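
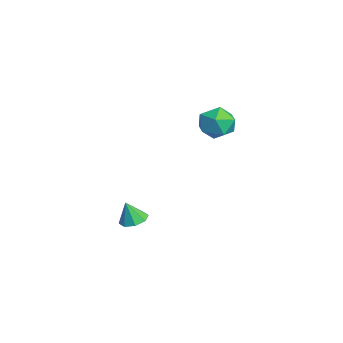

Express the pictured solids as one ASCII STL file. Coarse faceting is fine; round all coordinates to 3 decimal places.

solid 
facet normal 0.025 0.308 -0.951
outer loop
vertex -1.405 -3.565 -4.153
vertex -2.214 -3.513 -4.157
vertex -1.608 -3.006 -3.977
endloop
endfacet
facet normal 0.813 0.115 0.571
outer loop
vertex -1.405 -3.565 -4.153
vertex -1.608 -3.006 -3.977
vertex -2.246 -3.927 -2.883
endloop
endfacet
facet normal 0.024 0.309 -0.951
outer loop
vertex -1.608 -3.006 -3.977
vertex -2.214 -3.513 -4.157
vertex -2.166 -2.744 -3.906
endloop
endfacet
facet normal 0.370 0.593 0.715
outer loop
vertex -1.608 -3.006 -3.977
vertex -2.166 -2.744 -3.906
vertex -2.246 -3.927 -2.883
endloop
endfacet
facet normal 0.024 0.309 -0.951
outer loop
vertex -2.166 -2.744 -3.906
vertex -2.214 -3.513 -4.157
vertex -2.751 -2.933 -3.982
endloop
endfacet
facet normal -0.298 0.636 0.712
outer loop
vertex -2.166 -2.744 -3.906
vertex -2.751 -2.933 -3.982
vertex -2.246 -3.927 -2.883
endloop
endfacet
facet normal 0.025 0.310 -0.951
outer loop
vertex -2.751 -2.933 -3.982
vertex -2.214 -3.513 -4.157
vertex -3.022 -3.461 -4.161
endloop
endfacet
facet normal -0.797 0.218 0.563
outer loop
vertex -2.751 -2.933 -3.982
vertex -3.022 -3.461 -4.161
vertex -2.246 -3.927 -2.883
endloop
endfacet
facet normal 0.025 0.308 -0.951
outer loop
vertex -3.022 -3.461 -4.161
vertex -2.214 -3.513 -4.157
vertex -2.819 -4.02 -4.337
endloop
endfacet
facet normal -0.837 -0.416 0.356
outer loop
vertex -3.022 -3.461 -4.161
vertex -2.819 -4.02 -4.337
vertex -2.246 -3.927 -2.883
endloop
endfacet
facet normal 0.024 0.309 -0.951
outer loop
vertex -2.819 -4.02 -4.337
vertex -2.214 -3.513 -4.157
vertex -2.262 -4.282 -4.408
endloop
endfacet
facet normal -0.394 -0.894 0.212
outer loop
vertex -2.819 -4.02 -4.337
vertex -2.262 -4.282 -4.408
vertex -2.246 -3.927 -2.883
endloop
endfacet
facet normal 0.024 0.309 -0.951
outer loop
vertex -2.262 -4.282 -4.408
vertex -2.214 -3.513 -4.157
vertex -1.676 -4.093 -4.332
endloop
endfacet
facet normal 0.274 -0.937 0.215
outer loop
vertex -2.262 -4.282 -4.408
vertex -1.676 -4.093 -4.332
vertex -2.246 -3.927 -2.883
endloop
endfacet
facet normal 0.025 0.310 -0.951
outer loop
vertex -1.676 -4.093 -4.332
vertex -2.214 -3.513 -4.157
vertex -1.405 -3.565 -4.153
endloop
endfacet
facet normal 0.773 -0.520 0.364
outer loop
vertex -1.676 -4.093 -4.332
vertex -1.405 -3.565 -4.153
vertex -2.246 -3.927 -2.883
endloop
endfacet
facet normal -0.923 0.385 -0.011
outer loop
vertex -1.998 0.846 2.401
vertex -2.181 0.438 3.422
vertex -1.753 1.459 3.299
endloop
endfacet
facet normal -0.477 0.781 -0.403
outer loop
vertex -1.998 0.846 2.401
vertex -1.753 1.459 3.299
vertex -1.054 1.438 2.431
endloop
endfacet
facet normal -0.199 0.363 -0.910
outer loop
vertex -1.998 0.846 2.401
vertex -1.054 1.438 2.431
vertex -1.05 0.403 2.017
endloop
endfacet
facet normal -0.473 -0.292 -0.831
outer loop
vertex -1.998 0.846 2.401
vertex -1.05 0.403 2.017
vertex -1.746 -0.215 2.63
endloop
endfacet
facet normal -0.920 -0.278 -0.276
outer loop
vertex -1.998 0.846 2.401
vertex -1.746 -0.215 2.63
vertex -2.181 0.438 3.422
endloop
endfacet
facet normal 0.055 0.998 0.020
outer loop
vertex -1.054 1.438 2.431
vertex -1.753 1.459 3.299
vertex -0.654 1.395 3.47
endloop
endfacet
facet normal -0.666 0.358 0.654
outer loop
vertex -1.753 1.459 3.299
vertex -2.181 0.438 3.422
vertex -1.35 0.777 4.083
endloop
endfacet
facet normal -0.662 -0.715 0.225
outer loop
vertex -2.181 0.438 3.422
vertex -1.746 -0.215 2.63
vertex -1.346 -0.258 3.669
endloop
endfacet
facet normal 0.062 -0.737 -0.673
outer loop
vertex -1.746 -0.215 2.63
vertex -1.05 0.403 2.017
vertex -0.647 -0.279 2.801
endloop
endfacet
facet normal 0.505 0.322 -0.801
outer loop
vertex -1.05 0.403 2.017
vertex -1.054 1.438 2.431
vertex -0.219 0.742 2.678
endloop
endfacet
facet normal 0.473 0.292 0.831
outer loop
vertex -0.402 0.334 3.699
vertex -0.654 1.395 3.47
vertex -1.35 0.777 4.083
endloop
endfacet
facet normal 0.199 -0.363 0.910
outer loop
vertex -0.402 0.334 3.699
vertex -1.35 0.777 4.083
vertex -1.346 -0.258 3.669
endloop
endfacet
facet normal 0.477 -0.781 0.403
outer loop
vertex -0.402 0.334 3.699
vertex -1.346 -0.258 3.669
vertex -0.647 -0.279 2.801
endloop
endfacet
facet normal 0.923 -0.385 0.011
outer loop
vertex -0.402 0.334 3.699
vertex -0.647 -0.279 2.801
vertex -0.219 0.742 2.678
endloop
endfacet
facet normal 0.920 0.278 0.276
outer loop
vertex -0.402 0.334 3.699
vertex -0.219 0.742 2.678
vertex -0.654 1.395 3.47
endloop
endfacet
facet normal -0.062 0.737 0.673
outer loop
vertex -1.35 0.777 4.083
vertex -0.654 1.395 3.47
vertex -1.753 1.459 3.299
endloop
endfacet
facet normal -0.505 -0.322 0.801
outer loop
vertex -1.346 -0.258 3.669
vertex -1.35 0.777 4.083
vertex -2.181 0.438 3.422
endloop
endfacet
facet normal -0.055 -0.998 -0.020
outer loop
vertex -0.647 -0.279 2.801
vertex -1.346 -0.258 3.669
vertex -1.746 -0.215 2.63
endloop
endfacet
facet normal 0.666 -0.358 -0.654
outer loop
vertex -0.219 0.742 2.678
vertex -0.647 -0.279 2.801
vertex -1.05 0.403 2.017
endloop
endfacet
facet normal 0.662 0.715 -0.225
outer loop
vertex -0.654 1.395 3.47
vertex -0.219 0.742 2.678
vertex -1.054 1.438 2.431
endloop
endfacet

endsolid


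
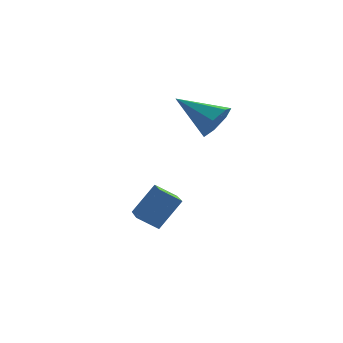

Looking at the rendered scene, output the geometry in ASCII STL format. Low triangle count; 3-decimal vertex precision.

solid 
facet normal 0.865 -0.123 -0.486
outer loop
vertex 2.124 0.243 1.851
vertex 1.788 0.428 1.206
vertex 2.13 0.877 1.701
endloop
endfacet
facet normal 0.138 0.227 0.964
outer loop
vertex 2.124 0.243 1.851
vertex 2.13 0.877 1.701
vertex 0.352 0.632 2.014
endloop
endfacet
facet normal 0.865 -0.122 -0.487
outer loop
vertex 2.13 0.877 1.701
vertex 1.788 0.428 1.206
vertex 1.878 1.172 1.179
endloop
endfacet
facet normal -0.030 0.864 0.503
outer loop
vertex 2.13 0.877 1.701
vertex 1.878 1.172 1.179
vertex 0.352 0.632 2.014
endloop
endfacet
facet normal 0.866 -0.122 -0.486
outer loop
vertex 1.878 1.172 1.179
vertex 1.788 0.428 1.206
vertex 1.559 0.908 0.677
endloop
endfacet
facet normal -0.421 0.885 -0.198
outer loop
vertex 1.878 1.172 1.179
vertex 1.559 0.908 0.677
vertex 0.352 0.632 2.014
endloop
endfacet
facet normal 0.865 -0.123 -0.486
outer loop
vertex 1.559 0.908 0.677
vertex 1.788 0.428 1.206
vertex 1.412 0.282 0.574
endloop
endfacet
facet normal -0.741 0.275 -0.612
outer loop
vertex 1.559 0.908 0.677
vertex 1.412 0.282 0.574
vertex 0.352 0.632 2.014
endloop
endfacet
facet normal 0.865 -0.122 -0.486
outer loop
vertex 1.412 0.282 0.574
vertex 1.788 0.428 1.206
vertex 1.549 -0.233 0.947
endloop
endfacet
facet normal -0.748 -0.508 -0.427
outer loop
vertex 1.412 0.282 0.574
vertex 1.549 -0.233 0.947
vertex 0.352 0.632 2.014
endloop
endfacet
facet normal 0.865 -0.122 -0.487
outer loop
vertex 1.549 -0.233 0.947
vertex 1.788 0.428 1.206
vertex 1.866 -0.251 1.515
endloop
endfacet
facet normal -0.438 -0.873 0.217
outer loop
vertex 1.549 -0.233 0.947
vertex 1.866 -0.251 1.515
vertex 0.352 0.632 2.014
endloop
endfacet
facet normal 0.866 -0.122 -0.486
outer loop
vertex 1.866 -0.251 1.515
vertex 1.788 0.428 1.206
vertex 2.124 0.243 1.851
endloop
endfacet
facet normal -0.043 -0.546 0.836
outer loop
vertex 1.866 -0.251 1.515
vertex 2.124 0.243 1.851
vertex 0.352 0.632 2.014
endloop
endfacet
facet normal -0.434 -0.435 -0.789
outer loop
vertex -0.204 -1.649 -2.427
vertex -0.829 -0.29 -2.833
vertex 0.489 -1.473 -2.905
endloop
endfacet
facet normal 0.403 -0.877 0.262
outer loop
vertex 1.069 -0.89 -1.847
vertex -0.204 -1.649 -2.427
vertex 0.489 -1.473 -2.905
endloop
endfacet
facet normal -0.434 -0.435 -0.789
outer loop
vertex 0.489 -1.473 -2.905
vertex -0.829 -0.29 -2.833
vertex -0.136 -0.114 -3.311
endloop
endfacet
facet normal 0.806 0.205 -0.555
outer loop
vertex -0.136 -0.114 -3.311
vertex 1.069 -0.89 -1.847
vertex 0.489 -1.473 -2.905
endloop
endfacet
facet normal -0.806 -0.205 0.555
outer loop
vertex -0.204 -1.649 -2.427
vertex -0.249 0.293 -1.775
vertex -0.829 -0.29 -2.833
endloop
endfacet
facet normal 0.403 -0.877 0.262
outer loop
vertex 0.376 -1.066 -1.369
vertex -0.204 -1.649 -2.427
vertex 1.069 -0.89 -1.847
endloop
endfacet
facet normal -0.806 -0.205 0.555
outer loop
vertex 0.376 -1.066 -1.369
vertex -0.249 0.293 -1.775
vertex -0.204 -1.649 -2.427
endloop
endfacet
facet normal -0.403 0.877 -0.262
outer loop
vertex -0.829 -0.29 -2.833
vertex -0.249 0.293 -1.775
vertex -0.136 -0.114 -3.311
endloop
endfacet
facet normal 0.806 0.205 -0.555
outer loop
vertex 0.444 0.469 -2.253
vertex 1.069 -0.89 -1.847
vertex -0.136 -0.114 -3.311
endloop
endfacet
facet normal -0.403 0.877 -0.262
outer loop
vertex -0.136 -0.114 -3.311
vertex -0.249 0.293 -1.775
vertex 0.444 0.469 -2.253
endloop
endfacet
facet normal 0.434 0.435 0.789
outer loop
vertex 0.444 0.469 -2.253
vertex 0.376 -1.066 -1.369
vertex 1.069 -0.89 -1.847
endloop
endfacet
facet normal 0.434 0.435 0.789
outer loop
vertex -0.249 0.293 -1.775
vertex 0.376 -1.066 -1.369
vertex 0.444 0.469 -2.253
endloop
endfacet

endsolid


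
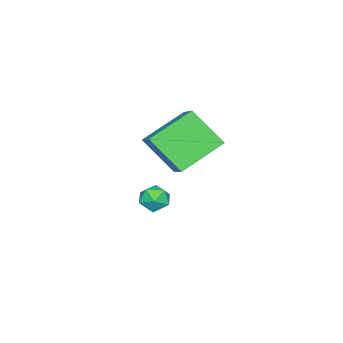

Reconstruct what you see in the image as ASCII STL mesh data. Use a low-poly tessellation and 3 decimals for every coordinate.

solid 
facet normal -0.658 -0.527 -0.537
outer loop
vertex -1.782 -3.253 3.127
vertex -3.423 -2.24 4.144
vertex -1.775 -1.823 1.714
endloop
endfacet
facet normal 0.752 -0.465 -0.467
outer loop
vertex -0.497 -0.8 2.756
vertex -1.782 -3.253 3.127
vertex -1.775 -1.823 1.714
endloop
endfacet
facet normal -0.659 -0.527 -0.537
outer loop
vertex -1.775 -1.823 1.714
vertex -3.423 -2.24 4.144
vertex -3.415 -0.81 2.731
endloop
endfacet
facet normal 0.004 0.711 -0.703
outer loop
vertex -3.415 -0.81 2.731
vertex -0.497 -0.8 2.756
vertex -1.775 -1.823 1.714
endloop
endfacet
facet normal -0.004 -0.711 0.703
outer loop
vertex -1.782 -3.253 3.127
vertex -2.145 -1.217 5.186
vertex -3.423 -2.24 4.144
endloop
endfacet
facet normal 0.753 -0.465 -0.466
outer loop
vertex -0.505 -2.23 4.169
vertex -1.782 -3.253 3.127
vertex -0.497 -0.8 2.756
endloop
endfacet
facet normal -0.004 -0.711 0.703
outer loop
vertex -0.505 -2.23 4.169
vertex -2.145 -1.217 5.186
vertex -1.782 -3.253 3.127
endloop
endfacet
facet normal -0.752 0.465 0.466
outer loop
vertex -3.423 -2.24 4.144
vertex -2.145 -1.217 5.186
vertex -3.415 -0.81 2.731
endloop
endfacet
facet normal 0.004 0.711 -0.703
outer loop
vertex -2.138 0.213 3.773
vertex -0.497 -0.8 2.756
vertex -3.415 -0.81 2.731
endloop
endfacet
facet normal -0.753 0.465 0.466
outer loop
vertex -3.415 -0.81 2.731
vertex -2.145 -1.217 5.186
vertex -2.138 0.213 3.773
endloop
endfacet
facet normal 0.658 0.527 0.537
outer loop
vertex -2.138 0.213 3.773
vertex -0.505 -2.23 4.169
vertex -0.497 -0.8 2.756
endloop
endfacet
facet normal 0.659 0.527 0.537
outer loop
vertex -2.145 -1.217 5.186
vertex -0.505 -2.23 4.169
vertex -2.138 0.213 3.773
endloop
endfacet
facet normal -0.836 0.196 -0.512
outer loop
vertex -2.845 -2.906 -1.43
vertex -3.192 -3.465 -1.078
vertex -3.207 -2.777 -0.79
endloop
endfacet
facet normal -0.452 0.790 -0.415
outer loop
vertex -2.845 -2.906 -1.43
vertex -3.207 -2.777 -0.79
vertex -2.542 -2.461 -0.913
endloop
endfacet
facet normal 0.193 0.685 -0.703
outer loop
vertex -2.845 -2.906 -1.43
vertex -2.542 -2.461 -0.913
vertex -2.116 -2.954 -1.277
endloop
endfacet
facet normal 0.207 0.027 -0.978
outer loop
vertex -2.845 -2.906 -1.43
vertex -2.116 -2.954 -1.277
vertex -2.518 -3.575 -1.379
endloop
endfacet
facet normal -0.429 -0.275 -0.860
outer loop
vertex -2.845 -2.906 -1.43
vertex -2.518 -3.575 -1.379
vertex -3.192 -3.465 -1.078
endloop
endfacet
facet normal -0.367 0.885 0.286
outer loop
vertex -2.542 -2.461 -0.913
vertex -3.207 -2.777 -0.79
vertex -2.702 -2.745 -0.241
endloop
endfacet
facet normal -0.989 -0.075 0.129
outer loop
vertex -3.207 -2.777 -0.79
vertex -3.192 -3.465 -1.078
vertex -3.104 -3.366 -0.343
endloop
endfacet
facet normal -0.330 -0.839 -0.433
outer loop
vertex -3.192 -3.465 -1.078
vertex -2.518 -3.575 -1.379
vertex -2.678 -3.859 -0.707
endloop
endfacet
facet normal 0.699 -0.350 -0.623
outer loop
vertex -2.518 -3.575 -1.379
vertex -2.116 -2.954 -1.277
vertex -2.013 -3.543 -0.83
endloop
endfacet
facet normal 0.676 0.715 -0.177
outer loop
vertex -2.116 -2.954 -1.277
vertex -2.542 -2.461 -0.913
vertex -2.028 -2.855 -0.542
endloop
endfacet
facet normal -0.207 -0.027 0.978
outer loop
vertex -2.375 -3.414 -0.19
vertex -2.702 -2.745 -0.241
vertex -3.104 -3.366 -0.343
endloop
endfacet
facet normal -0.193 -0.685 0.703
outer loop
vertex -2.375 -3.414 -0.19
vertex -3.104 -3.366 -0.343
vertex -2.678 -3.859 -0.707
endloop
endfacet
facet normal 0.452 -0.790 0.415
outer loop
vertex -2.375 -3.414 -0.19
vertex -2.678 -3.859 -0.707
vertex -2.013 -3.543 -0.83
endloop
endfacet
facet normal 0.836 -0.196 0.512
outer loop
vertex -2.375 -3.414 -0.19
vertex -2.013 -3.543 -0.83
vertex -2.028 -2.855 -0.542
endloop
endfacet
facet normal 0.429 0.275 0.860
outer loop
vertex -2.375 -3.414 -0.19
vertex -2.028 -2.855 -0.542
vertex -2.702 -2.745 -0.241
endloop
endfacet
facet normal -0.699 0.350 0.623
outer loop
vertex -3.104 -3.366 -0.343
vertex -2.702 -2.745 -0.241
vertex -3.207 -2.777 -0.79
endloop
endfacet
facet normal -0.676 -0.715 0.177
outer loop
vertex -2.678 -3.859 -0.707
vertex -3.104 -3.366 -0.343
vertex -3.192 -3.465 -1.078
endloop
endfacet
facet normal 0.367 -0.885 -0.286
outer loop
vertex -2.013 -3.543 -0.83
vertex -2.678 -3.859 -0.707
vertex -2.518 -3.575 -1.379
endloop
endfacet
facet normal 0.989 0.075 -0.129
outer loop
vertex -2.028 -2.855 -0.542
vertex -2.013 -3.543 -0.83
vertex -2.116 -2.954 -1.277
endloop
endfacet
facet normal 0.330 0.839 0.433
outer loop
vertex -2.702 -2.745 -0.241
vertex -2.028 -2.855 -0.542
vertex -2.542 -2.461 -0.913
endloop
endfacet

endsolid


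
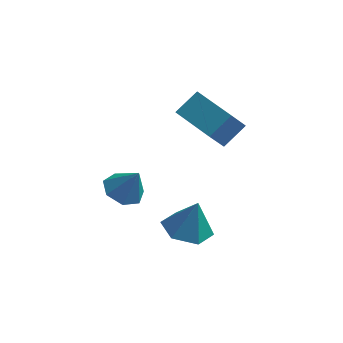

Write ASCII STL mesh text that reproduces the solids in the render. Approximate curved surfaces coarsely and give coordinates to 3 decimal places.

solid 
facet normal -0.534 -0.590 -0.606
outer loop
vertex -0.276 -1.449 2.191
vertex -1.884 -0.212 2.406
vertex 0.139 -0.723 1.118
endloop
endfacet
facet normal 0.788 -0.606 -0.106
outer loop
vertex 0.824 0.032 1.894
vertex -0.276 -1.449 2.191
vertex 0.139 -0.723 1.118
endloop
endfacet
facet normal -0.535 -0.588 -0.607
outer loop
vertex 0.139 -0.723 1.118
vertex -1.884 -0.212 2.406
vertex -1.468 0.515 1.334
endloop
endfacet
facet normal 0.305 0.534 -0.789
outer loop
vertex -1.468 0.515 1.334
vertex 0.824 0.032 1.894
vertex 0.139 -0.723 1.118
endloop
endfacet
facet normal -0.305 -0.534 0.789
outer loop
vertex -0.276 -1.449 2.191
vertex -1.199 0.543 3.182
vertex -1.884 -0.212 2.406
endloop
endfacet
facet normal 0.788 -0.606 -0.105
outer loop
vertex 0.408 -0.695 2.966
vertex -0.276 -1.449 2.191
vertex 0.824 0.032 1.894
endloop
endfacet
facet normal -0.305 -0.534 0.789
outer loop
vertex 0.408 -0.695 2.966
vertex -1.199 0.543 3.182
vertex -0.276 -1.449 2.191
endloop
endfacet
facet normal -0.788 0.607 0.106
outer loop
vertex -1.884 -0.212 2.406
vertex -1.199 0.543 3.182
vertex -1.468 0.515 1.334
endloop
endfacet
facet normal 0.305 0.534 -0.789
outer loop
vertex -0.784 1.269 2.109
vertex 0.824 0.032 1.894
vertex -1.468 0.515 1.334
endloop
endfacet
facet normal -0.788 0.606 0.106
outer loop
vertex -1.468 0.515 1.334
vertex -1.199 0.543 3.182
vertex -0.784 1.269 2.109
endloop
endfacet
facet normal 0.534 0.589 0.607
outer loop
vertex -0.784 1.269 2.109
vertex 0.408 -0.695 2.966
vertex 0.824 0.032 1.894
endloop
endfacet
facet normal 0.535 0.589 0.606
outer loop
vertex -1.199 0.543 3.182
vertex 0.408 -0.695 2.966
vertex -0.784 1.269 2.109
endloop
endfacet
facet normal -0.253 -0.069 -0.965
outer loop
vertex 0.034 -1.904 -3.282
vertex -1.002 -2.025 -3.002
vertex -0.602 -1.037 -3.177
endloop
endfacet
facet normal 0.790 0.546 0.277
outer loop
vertex 0.034 -1.904 -3.282
vertex -0.602 -1.037 -3.177
vertex -0.598 -1.915 -1.458
endloop
endfacet
facet normal -0.253 -0.069 -0.965
outer loop
vertex -0.602 -1.037 -3.177
vertex -1.002 -2.025 -3.002
vertex -1.638 -1.158 -2.897
endloop
endfacet
facet normal 0.019 0.890 0.455
outer loop
vertex -0.602 -1.037 -3.177
vertex -1.638 -1.158 -2.897
vertex -0.598 -1.915 -1.458
endloop
endfacet
facet normal -0.253 -0.069 -0.965
outer loop
vertex -1.638 -1.158 -2.897
vertex -1.002 -2.025 -3.002
vertex -2.038 -2.146 -2.722
endloop
endfacet
facet normal -0.644 0.379 0.665
outer loop
vertex -1.638 -1.158 -2.897
vertex -2.038 -2.146 -2.722
vertex -0.598 -1.915 -1.458
endloop
endfacet
facet normal -0.253 -0.068 -0.965
outer loop
vertex -2.038 -2.146 -2.722
vertex -1.002 -2.025 -3.002
vertex -1.403 -3.013 -2.827
endloop
endfacet
facet normal -0.536 -0.477 0.697
outer loop
vertex -2.038 -2.146 -2.722
vertex -1.403 -3.013 -2.827
vertex -0.598 -1.915 -1.458
endloop
endfacet
facet normal -0.253 -0.068 -0.965
outer loop
vertex -1.403 -3.013 -2.827
vertex -1.002 -2.025 -3.002
vertex -0.366 -2.892 -3.107
endloop
endfacet
facet normal 0.236 -0.821 0.520
outer loop
vertex -1.403 -3.013 -2.827
vertex -0.366 -2.892 -3.107
vertex -0.598 -1.915 -1.458
endloop
endfacet
facet normal -0.253 -0.069 -0.965
outer loop
vertex -0.366 -2.892 -3.107
vertex -1.002 -2.025 -3.002
vertex 0.034 -1.904 -3.282
endloop
endfacet
facet normal 0.899 -0.309 0.310
outer loop
vertex -0.366 -2.892 -3.107
vertex 0.034 -1.904 -3.282
vertex -0.598 -1.915 -1.458
endloop
endfacet
facet normal -0.474 0.077 -0.877
outer loop
vertex -2.609 -3.166 -0.801
vertex -3.315 -2.837 -0.391
vertex -2.625 -2.406 -0.726
endloop
endfacet
facet normal 0.999 0.018 0.032
outer loop
vertex -2.609 -3.166 -0.801
vertex -2.625 -2.406 -0.726
vertex -2.665 -2.943 0.811
endloop
endfacet
facet normal -0.474 0.077 -0.877
outer loop
vertex -2.625 -2.406 -0.726
vertex -3.315 -2.837 -0.391
vertex -3.16 -1.971 -0.399
endloop
endfacet
facet normal 0.699 0.670 0.252
outer loop
vertex -2.625 -2.406 -0.726
vertex -3.16 -1.971 -0.399
vertex -2.665 -2.943 0.811
endloop
endfacet
facet normal -0.475 0.077 -0.877
outer loop
vertex -3.16 -1.971 -0.399
vertex -3.315 -2.837 -0.391
vertex -3.812 -2.188 -0.065
endloop
endfacet
facet normal 0.051 0.789 0.613
outer loop
vertex -3.16 -1.971 -0.399
vertex -3.812 -2.188 -0.065
vertex -2.665 -2.943 0.811
endloop
endfacet
facet normal -0.475 0.077 -0.877
outer loop
vertex -3.812 -2.188 -0.065
vertex -3.315 -2.837 -0.391
vertex -4.089 -2.894 0.023
endloop
endfacet
facet normal -0.457 0.284 0.843
outer loop
vertex -3.812 -2.188 -0.065
vertex -4.089 -2.894 0.023
vertex -2.665 -2.943 0.811
endloop
endfacet
facet normal -0.475 0.077 -0.877
outer loop
vertex -4.089 -2.894 0.023
vertex -3.315 -2.837 -0.391
vertex -3.784 -3.557 -0.2
endloop
endfacet
facet normal -0.442 -0.462 0.769
outer loop
vertex -4.089 -2.894 0.023
vertex -3.784 -3.557 -0.2
vertex -2.665 -2.943 0.811
endloop
endfacet
facet normal -0.474 0.076 -0.877
outer loop
vertex -3.784 -3.557 -0.2
vertex -3.315 -2.837 -0.391
vertex -3.125 -3.678 -0.567
endloop
endfacet
facet normal 0.085 -0.891 0.447
outer loop
vertex -3.784 -3.557 -0.2
vertex -3.125 -3.678 -0.567
vertex -2.665 -2.943 0.811
endloop
endfacet
facet normal -0.474 0.077 -0.877
outer loop
vertex -3.125 -3.678 -0.567
vertex -3.315 -2.837 -0.391
vertex -2.609 -3.166 -0.801
endloop
endfacet
facet normal 0.726 -0.677 0.119
outer loop
vertex -3.125 -3.678 -0.567
vertex -2.609 -3.166 -0.801
vertex -2.665 -2.943 0.811
endloop
endfacet

endsolid


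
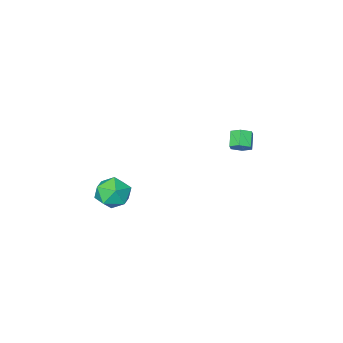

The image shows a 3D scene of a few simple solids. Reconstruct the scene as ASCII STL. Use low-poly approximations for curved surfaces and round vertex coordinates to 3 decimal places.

solid 
facet normal 0.485 0.594 -0.642
outer loop
vertex -2.855 2.324 1.022
vertex -3.405 2.55 0.816
vertex -3.111 2.83 1.297
endloop
endfacet
facet normal 0.775 0.050 0.630
outer loop
vertex -2.855 2.324 1.022
vertex -3.111 2.83 1.297
vertex -3.344 1.724 1.671
endloop
endfacet
facet normal 0.775 0.050 0.630
outer loop
vertex -3.344 1.724 1.671
vertex -3.111 2.83 1.297
vertex -3.6 2.23 1.946
endloop
endfacet
facet normal -0.485 -0.594 0.642
outer loop
vertex -3.344 1.724 1.671
vertex -3.6 2.23 1.946
vertex -3.895 1.95 1.464
endloop
endfacet
facet normal 0.485 0.593 -0.642
outer loop
vertex -3.111 2.83 1.297
vertex -3.405 2.55 0.816
vertex -3.661 3.056 1.09
endloop
endfacet
facet normal 0.035 0.720 0.693
outer loop
vertex -3.111 2.83 1.297
vertex -3.661 3.056 1.09
vertex -3.6 2.23 1.946
endloop
endfacet
facet normal 0.035 0.720 0.693
outer loop
vertex -3.6 2.23 1.946
vertex -3.661 3.056 1.09
vertex -4.151 2.456 1.739
endloop
endfacet
facet normal -0.485 -0.594 0.642
outer loop
vertex -3.6 2.23 1.946
vertex -4.151 2.456 1.739
vertex -3.895 1.95 1.464
endloop
endfacet
facet normal 0.485 0.593 -0.643
outer loop
vertex -3.661 3.056 1.09
vertex -3.405 2.55 0.816
vertex -3.956 2.776 0.609
endloop
endfacet
facet normal -0.739 0.671 0.063
outer loop
vertex -3.661 3.056 1.09
vertex -3.956 2.776 0.609
vertex -4.151 2.456 1.739
endloop
endfacet
facet normal -0.740 0.670 0.062
outer loop
vertex -4.151 2.456 1.739
vertex -3.956 2.776 0.609
vertex -4.445 2.176 1.258
endloop
endfacet
facet normal -0.485 -0.594 0.642
outer loop
vertex -4.151 2.456 1.739
vertex -4.445 2.176 1.258
vertex -3.895 1.95 1.464
endloop
endfacet
facet normal 0.485 0.594 -0.642
outer loop
vertex -3.956 2.776 0.609
vertex -3.405 2.55 0.816
vertex -3.7 2.27 0.334
endloop
endfacet
facet normal -0.775 -0.050 -0.630
outer loop
vertex -3.956 2.776 0.609
vertex -3.7 2.27 0.334
vertex -4.445 2.176 1.258
endloop
endfacet
facet normal -0.775 -0.050 -0.630
outer loop
vertex -4.445 2.176 1.258
vertex -3.7 2.27 0.334
vertex -4.189 1.67 0.983
endloop
endfacet
facet normal -0.485 -0.594 0.642
outer loop
vertex -4.445 2.176 1.258
vertex -4.189 1.67 0.983
vertex -3.895 1.95 1.464
endloop
endfacet
facet normal 0.485 0.594 -0.642
outer loop
vertex -3.7 2.27 0.334
vertex -3.405 2.55 0.816
vertex -3.149 2.044 0.541
endloop
endfacet
facet normal -0.035 -0.720 -0.693
outer loop
vertex -3.7 2.27 0.334
vertex -3.149 2.044 0.541
vertex -4.189 1.67 0.983
endloop
endfacet
facet normal -0.035 -0.720 -0.693
outer loop
vertex -4.189 1.67 0.983
vertex -3.149 2.044 0.541
vertex -3.639 1.444 1.19
endloop
endfacet
facet normal -0.485 -0.593 0.642
outer loop
vertex -4.189 1.67 0.983
vertex -3.639 1.444 1.19
vertex -3.895 1.95 1.464
endloop
endfacet
facet normal 0.485 0.594 -0.642
outer loop
vertex -3.149 2.044 0.541
vertex -3.405 2.55 0.816
vertex -2.855 2.324 1.022
endloop
endfacet
facet normal 0.739 -0.670 -0.062
outer loop
vertex -3.149 2.044 0.541
vertex -2.855 2.324 1.022
vertex -3.639 1.444 1.19
endloop
endfacet
facet normal 0.739 -0.671 -0.063
outer loop
vertex -3.639 1.444 1.19
vertex -2.855 2.324 1.022
vertex -3.344 1.724 1.671
endloop
endfacet
facet normal -0.485 -0.593 0.643
outer loop
vertex -3.639 1.444 1.19
vertex -3.344 1.724 1.671
vertex -3.895 1.95 1.464
endloop
endfacet
facet normal -0.993 0.120 -0.010
outer loop
vertex 2.407 0.979 -1.652
vertex 2.313 0.262 -0.86
vertex 2.436 1.302 -0.63
endloop
endfacet
facet normal -0.662 0.720 -0.209
outer loop
vertex 2.407 0.979 -1.652
vertex 2.436 1.302 -0.63
vertex 3.117 1.721 -1.344
endloop
endfacet
facet normal -0.260 0.572 -0.778
outer loop
vertex 2.407 0.979 -1.652
vertex 3.117 1.721 -1.344
vertex 3.415 0.94 -2.017
endloop
endfacet
facet normal -0.342 -0.120 -0.932
outer loop
vertex 2.407 0.979 -1.652
vertex 3.415 0.94 -2.017
vertex 2.917 0.038 -1.718
endloop
endfacet
facet normal -0.796 -0.399 -0.456
outer loop
vertex 2.407 0.979 -1.652
vertex 2.917 0.038 -1.718
vertex 2.313 0.262 -0.86
endloop
endfacet
facet normal -0.227 0.919 0.322
outer loop
vertex 3.117 1.721 -1.344
vertex 2.436 1.302 -0.63
vertex 3.463 1.462 -0.362
endloop
endfacet
facet normal -0.763 -0.052 0.644
outer loop
vertex 2.436 1.302 -0.63
vertex 2.313 0.262 -0.86
vertex 2.965 0.56 -0.063
endloop
endfacet
facet normal -0.444 -0.893 -0.079
outer loop
vertex 2.313 0.262 -0.86
vertex 2.917 0.038 -1.718
vertex 3.263 -0.221 -0.736
endloop
endfacet
facet normal 0.290 -0.442 -0.849
outer loop
vertex 2.917 0.038 -1.718
vertex 3.415 0.94 -2.017
vertex 3.944 0.198 -1.45
endloop
endfacet
facet normal 0.423 0.679 -0.600
outer loop
vertex 3.415 0.94 -2.017
vertex 3.117 1.721 -1.344
vertex 4.067 1.238 -1.22
endloop
endfacet
facet normal 0.342 0.120 0.932
outer loop
vertex 3.973 0.521 -0.428
vertex 3.463 1.462 -0.362
vertex 2.965 0.56 -0.063
endloop
endfacet
facet normal 0.260 -0.572 0.778
outer loop
vertex 3.973 0.521 -0.428
vertex 2.965 0.56 -0.063
vertex 3.263 -0.221 -0.736
endloop
endfacet
facet normal 0.662 -0.720 0.209
outer loop
vertex 3.973 0.521 -0.428
vertex 3.263 -0.221 -0.736
vertex 3.944 0.198 -1.45
endloop
endfacet
facet normal 0.993 -0.120 0.010
outer loop
vertex 3.973 0.521 -0.428
vertex 3.944 0.198 -1.45
vertex 4.067 1.238 -1.22
endloop
endfacet
facet normal 0.796 0.399 0.456
outer loop
vertex 3.973 0.521 -0.428
vertex 4.067 1.238 -1.22
vertex 3.463 1.462 -0.362
endloop
endfacet
facet normal -0.290 0.442 0.849
outer loop
vertex 2.965 0.56 -0.063
vertex 3.463 1.462 -0.362
vertex 2.436 1.302 -0.63
endloop
endfacet
facet normal -0.423 -0.679 0.600
outer loop
vertex 3.263 -0.221 -0.736
vertex 2.965 0.56 -0.063
vertex 2.313 0.262 -0.86
endloop
endfacet
facet normal 0.227 -0.919 -0.322
outer loop
vertex 3.944 0.198 -1.45
vertex 3.263 -0.221 -0.736
vertex 2.917 0.038 -1.718
endloop
endfacet
facet normal 0.763 0.052 -0.644
outer loop
vertex 4.067 1.238 -1.22
vertex 3.944 0.198 -1.45
vertex 3.415 0.94 -2.017
endloop
endfacet
facet normal 0.444 0.893 0.079
outer loop
vertex 3.463 1.462 -0.362
vertex 4.067 1.238 -1.22
vertex 3.117 1.721 -1.344
endloop
endfacet

endsolid


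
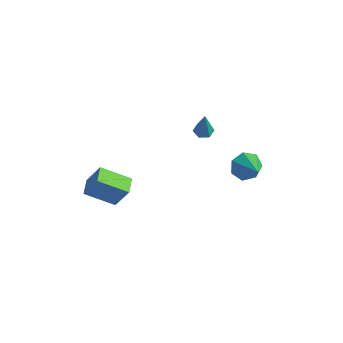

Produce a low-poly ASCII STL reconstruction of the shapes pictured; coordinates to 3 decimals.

solid 
facet normal -0.577 -0.660 0.481
outer loop
vertex -1.552 -4.436 2.046
vertex -2.272 -3.723 2.16
vertex -2.178 -4.858 0.716
endloop
endfacet
facet normal 0.707 -0.699 -0.111
outer loop
vertex -1.128 -3.657 -0.16
vertex -1.552 -4.436 2.046
vertex -2.178 -4.858 0.716
endloop
endfacet
facet normal -0.577 -0.660 0.481
outer loop
vertex -2.178 -4.858 0.716
vertex -2.272 -3.723 2.16
vertex -2.899 -4.145 0.829
endloop
endfacet
facet normal -0.409 -0.276 -0.870
outer loop
vertex -2.899 -4.145 0.829
vertex -1.128 -3.657 -0.16
vertex -2.178 -4.858 0.716
endloop
endfacet
facet normal 0.410 0.275 0.869
outer loop
vertex -1.552 -4.436 2.046
vertex -1.222 -2.522 1.284
vertex -2.272 -3.723 2.16
endloop
endfacet
facet normal 0.706 -0.699 -0.111
outer loop
vertex -0.501 -3.235 1.171
vertex -1.552 -4.436 2.046
vertex -1.128 -3.657 -0.16
endloop
endfacet
facet normal 0.409 0.276 0.870
outer loop
vertex -0.501 -3.235 1.171
vertex -1.222 -2.522 1.284
vertex -1.552 -4.436 2.046
endloop
endfacet
facet normal -0.707 0.699 0.111
outer loop
vertex -2.272 -3.723 2.16
vertex -1.222 -2.522 1.284
vertex -2.899 -4.145 0.829
endloop
endfacet
facet normal -0.410 -0.275 -0.870
outer loop
vertex -1.848 -2.944 -0.046
vertex -1.128 -3.657 -0.16
vertex -2.899 -4.145 0.829
endloop
endfacet
facet normal -0.707 0.699 0.111
outer loop
vertex -2.899 -4.145 0.829
vertex -1.222 -2.522 1.284
vertex -1.848 -2.944 -0.046
endloop
endfacet
facet normal 0.577 0.660 -0.481
outer loop
vertex -1.848 -2.944 -0.046
vertex -0.501 -3.235 1.171
vertex -1.128 -3.657 -0.16
endloop
endfacet
facet normal 0.577 0.660 -0.481
outer loop
vertex -1.222 -2.522 1.284
vertex -0.501 -3.235 1.171
vertex -1.848 -2.944 -0.046
endloop
endfacet
facet normal -0.829 0.237 -0.506
outer loop
vertex 1.908 3.081 0.419
vertex 1.412 2.824 1.112
vertex 1.748 3.63 0.938
endloop
endfacet
facet normal 0.819 0.502 -0.278
outer loop
vertex 1.908 3.081 0.419
vertex 1.748 3.63 0.938
vertex 2.848 2.416 1.988
endloop
endfacet
facet normal -0.829 0.236 -0.506
outer loop
vertex 1.748 3.63 0.938
vertex 1.412 2.824 1.112
vertex 1.335 3.573 1.588
endloop
endfacet
facet normal 0.495 0.780 0.383
outer loop
vertex 1.748 3.63 0.938
vertex 1.335 3.573 1.588
vertex 2.848 2.416 1.988
endloop
endfacet
facet normal -0.830 0.236 -0.505
outer loop
vertex 1.335 3.573 1.588
vertex 1.412 2.824 1.112
vertex 0.981 2.952 1.88
endloop
endfacet
facet normal 0.061 0.396 0.916
outer loop
vertex 1.335 3.573 1.588
vertex 0.981 2.952 1.88
vertex 2.848 2.416 1.988
endloop
endfacet
facet normal -0.830 0.236 -0.505
outer loop
vertex 0.981 2.952 1.88
vertex 1.412 2.824 1.112
vertex 0.951 2.235 1.594
endloop
endfacet
facet normal -0.157 -0.360 0.920
outer loop
vertex 0.981 2.952 1.88
vertex 0.951 2.235 1.594
vertex 2.848 2.416 1.988
endloop
endfacet
facet normal -0.830 0.236 -0.506
outer loop
vertex 0.951 2.235 1.594
vertex 1.412 2.824 1.112
vertex 1.269 1.962 0.945
endloop
endfacet
facet normal 0.007 -0.921 0.391
outer loop
vertex 0.951 2.235 1.594
vertex 1.269 1.962 0.945
vertex 2.848 2.416 1.988
endloop
endfacet
facet normal -0.830 0.236 -0.506
outer loop
vertex 1.269 1.962 0.945
vertex 1.412 2.824 1.112
vertex 1.695 2.338 0.422
endloop
endfacet
facet normal 0.427 -0.862 -0.272
outer loop
vertex 1.269 1.962 0.945
vertex 1.695 2.338 0.422
vertex 2.848 2.416 1.988
endloop
endfacet
facet normal -0.830 0.236 -0.506
outer loop
vertex 1.695 2.338 0.422
vertex 1.412 2.824 1.112
vertex 1.908 3.081 0.419
endloop
endfacet
facet normal 0.789 -0.229 -0.570
outer loop
vertex 1.695 2.338 0.422
vertex 1.908 3.081 0.419
vertex 2.848 2.416 1.988
endloop
endfacet
facet normal -0.242 0.145 -0.959
outer loop
vertex -0.636 2.048 2.473
vertex -1.177 2.085 2.615
vertex -0.857 2.545 2.604
endloop
endfacet
facet normal 0.919 0.379 0.110
outer loop
vertex -0.636 2.048 2.473
vertex -0.857 2.545 2.604
vertex -0.763 1.835 4.265
endloop
endfacet
facet normal -0.242 0.145 -0.959
outer loop
vertex -0.857 2.545 2.604
vertex -1.177 2.085 2.615
vertex -1.398 2.583 2.746
endloop
endfacet
facet normal 0.164 0.910 0.380
outer loop
vertex -0.857 2.545 2.604
vertex -1.398 2.583 2.746
vertex -0.763 1.835 4.265
endloop
endfacet
facet normal -0.240 0.146 -0.960
outer loop
vertex -1.398 2.583 2.746
vertex -1.177 2.085 2.615
vertex -1.717 2.123 2.756
endloop
endfacet
facet normal -0.691 0.491 0.531
outer loop
vertex -1.398 2.583 2.746
vertex -1.717 2.123 2.756
vertex -0.763 1.835 4.265
endloop
endfacet
facet normal -0.240 0.146 -0.960
outer loop
vertex -1.717 2.123 2.756
vertex -1.177 2.085 2.615
vertex -1.496 1.626 2.625
endloop
endfacet
facet normal -0.788 -0.459 0.411
outer loop
vertex -1.717 2.123 2.756
vertex -1.496 1.626 2.625
vertex -0.763 1.835 4.265
endloop
endfacet
facet normal -0.240 0.146 -0.960
outer loop
vertex -1.496 1.626 2.625
vertex -1.177 2.085 2.615
vertex -0.956 1.588 2.484
endloop
endfacet
facet normal -0.033 -0.989 0.141
outer loop
vertex -1.496 1.626 2.625
vertex -0.956 1.588 2.484
vertex -0.763 1.835 4.265
endloop
endfacet
facet normal -0.242 0.145 -0.959
outer loop
vertex -0.956 1.588 2.484
vertex -1.177 2.085 2.615
vertex -0.636 2.048 2.473
endloop
endfacet
facet normal 0.821 -0.571 -0.010
outer loop
vertex -0.956 1.588 2.484
vertex -0.636 2.048 2.473
vertex -0.763 1.835 4.265
endloop
endfacet

endsolid


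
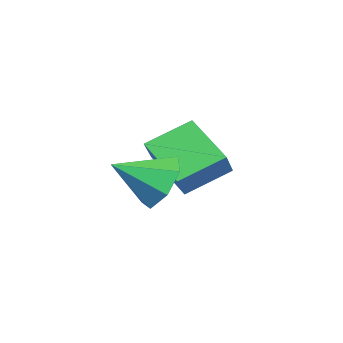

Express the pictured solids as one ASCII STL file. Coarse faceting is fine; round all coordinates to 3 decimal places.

solid 
facet normal -0.554 -0.641 0.531
outer loop
vertex -1.132 -2.77 -2.387
vertex -1.766 -1.658 -1.705
vertex -1.869 -2.74 -3.12
endloop
endfacet
facet normal 0.437 -0.767 -0.470
outer loop
vertex -0.954 -1.682 -3.995
vertex -1.132 -2.77 -2.387
vertex -1.869 -2.74 -3.12
endloop
endfacet
facet normal -0.554 -0.641 0.531
outer loop
vertex -1.869 -2.74 -3.12
vertex -1.766 -1.658 -1.705
vertex -2.503 -1.628 -2.438
endloop
endfacet
facet normal -0.708 0.029 -0.705
outer loop
vertex -2.503 -1.628 -2.438
vertex -0.954 -1.682 -3.995
vertex -1.869 -2.74 -3.12
endloop
endfacet
facet normal 0.708 -0.029 0.705
outer loop
vertex -1.132 -2.77 -2.387
vertex -0.851 -0.6 -2.58
vertex -1.766 -1.658 -1.705
endloop
endfacet
facet normal 0.437 -0.767 -0.470
outer loop
vertex -0.217 -1.712 -3.262
vertex -1.132 -2.77 -2.387
vertex -0.954 -1.682 -3.995
endloop
endfacet
facet normal 0.708 -0.029 0.705
outer loop
vertex -0.217 -1.712 -3.262
vertex -0.851 -0.6 -2.58
vertex -1.132 -2.77 -2.387
endloop
endfacet
facet normal -0.437 0.767 0.470
outer loop
vertex -1.766 -1.658 -1.705
vertex -0.851 -0.6 -2.58
vertex -2.503 -1.628 -2.438
endloop
endfacet
facet normal -0.708 0.029 -0.705
outer loop
vertex -1.588 -0.57 -3.313
vertex -0.954 -1.682 -3.995
vertex -2.503 -1.628 -2.438
endloop
endfacet
facet normal -0.437 0.767 0.470
outer loop
vertex -2.503 -1.628 -2.438
vertex -0.851 -0.6 -2.58
vertex -1.588 -0.57 -3.313
endloop
endfacet
facet normal 0.554 0.641 -0.531
outer loop
vertex -1.588 -0.57 -3.313
vertex -0.217 -1.712 -3.262
vertex -0.954 -1.682 -3.995
endloop
endfacet
facet normal 0.554 0.641 -0.531
outer loop
vertex -0.851 -0.6 -2.58
vertex -0.217 -1.712 -3.262
vertex -1.588 -0.57 -3.313
endloop
endfacet
facet normal -0.360 0.791 -0.495
outer loop
vertex 1.424 -2.022 -3.559
vertex 0.816 -1.892 -2.909
vertex 1.648 -1.555 -2.975
endloop
endfacet
facet normal 0.949 -0.284 -0.137
outer loop
vertex 1.424 -2.022 -3.559
vertex 1.648 -1.555 -2.975
vertex 1.324 -3.008 -2.211
endloop
endfacet
facet normal -0.360 0.792 -0.494
outer loop
vertex 1.648 -1.555 -2.975
vertex 0.816 -1.892 -2.909
vertex 1.246 -1.342 -2.341
endloop
endfacet
facet normal 0.854 0.080 0.514
outer loop
vertex 1.648 -1.555 -2.975
vertex 1.246 -1.342 -2.341
vertex 1.324 -3.008 -2.211
endloop
endfacet
facet normal -0.360 0.792 -0.494
outer loop
vertex 1.246 -1.342 -2.341
vertex 0.816 -1.892 -2.909
vertex 0.52 -1.543 -2.134
endloop
endfacet
facet normal 0.251 0.087 0.964
outer loop
vertex 1.246 -1.342 -2.341
vertex 0.52 -1.543 -2.134
vertex 1.324 -3.008 -2.211
endloop
endfacet
facet normal -0.360 0.792 -0.494
outer loop
vertex 0.52 -1.543 -2.134
vertex 0.816 -1.892 -2.909
vertex 0.017 -2.007 -2.511
endloop
endfacet
facet normal -0.406 -0.269 0.873
outer loop
vertex 0.52 -1.543 -2.134
vertex 0.017 -2.007 -2.511
vertex 1.324 -3.008 -2.211
endloop
endfacet
facet normal -0.360 0.791 -0.495
outer loop
vertex 0.017 -2.007 -2.511
vertex 0.816 -1.892 -2.909
vertex 0.116 -2.385 -3.187
endloop
endfacet
facet normal -0.622 -0.719 0.311
outer loop
vertex 0.017 -2.007 -2.511
vertex 0.116 -2.385 -3.187
vertex 1.324 -3.008 -2.211
endloop
endfacet
facet normal -0.360 0.791 -0.495
outer loop
vertex 0.116 -2.385 -3.187
vertex 0.816 -1.892 -2.909
vertex 0.743 -2.392 -3.654
endloop
endfacet
facet normal -0.234 -0.925 -0.300
outer loop
vertex 0.116 -2.385 -3.187
vertex 0.743 -2.392 -3.654
vertex 1.324 -3.008 -2.211
endloop
endfacet
facet normal -0.360 0.790 -0.495
outer loop
vertex 0.743 -2.392 -3.654
vertex 0.816 -1.892 -2.909
vertex 1.424 -2.022 -3.559
endloop
endfacet
facet normal 0.466 -0.730 -0.499
outer loop
vertex 0.743 -2.392 -3.654
vertex 1.424 -2.022 -3.559
vertex 1.324 -3.008 -2.211
endloop
endfacet

endsolid


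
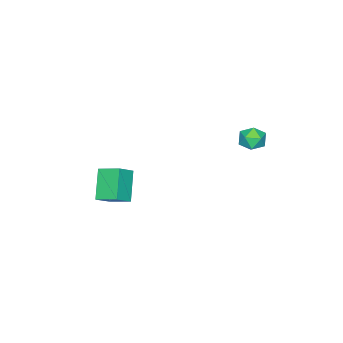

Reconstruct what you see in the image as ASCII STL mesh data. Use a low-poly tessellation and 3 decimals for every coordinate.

solid 
facet normal 0.380 0.316 0.869
outer loop
vertex 1.894 2.105 1.741
vertex 1.645 1.604 2.032
vertex 2.226 1.571 1.79
endloop
endfacet
facet normal 0.790 0.521 0.323
outer loop
vertex 1.894 2.105 1.741
vertex 2.226 1.571 1.79
vertex 2.231 1.898 1.25
endloop
endfacet
facet normal 0.390 0.913 -0.117
outer loop
vertex 1.894 2.105 1.741
vertex 2.231 1.898 1.25
vertex 1.653 2.133 1.159
endloop
endfacet
facet normal -0.268 0.951 0.157
outer loop
vertex 1.894 2.105 1.741
vertex 1.653 2.133 1.159
vertex 1.29 1.951 1.643
endloop
endfacet
facet normal -0.273 0.581 0.767
outer loop
vertex 1.894 2.105 1.741
vertex 1.29 1.951 1.643
vertex 1.645 1.604 2.032
endloop
endfacet
facet normal 0.997 -0.064 -0.030
outer loop
vertex 2.231 1.898 1.25
vertex 2.226 1.571 1.79
vertex 2.19 1.269 1.237
endloop
endfacet
facet normal 0.334 -0.397 0.855
outer loop
vertex 2.226 1.571 1.79
vertex 1.645 1.604 2.032
vertex 1.827 1.087 1.721
endloop
endfacet
facet normal -0.723 0.033 0.690
outer loop
vertex 1.645 1.604 2.032
vertex 1.29 1.951 1.643
vertex 1.249 1.322 1.63
endloop
endfacet
facet normal -0.715 0.632 -0.299
outer loop
vertex 1.29 1.951 1.643
vertex 1.653 2.133 1.159
vertex 1.254 1.649 1.09
endloop
endfacet
facet normal 0.349 0.570 -0.744
outer loop
vertex 1.653 2.133 1.159
vertex 2.231 1.898 1.25
vertex 1.835 1.616 0.848
endloop
endfacet
facet normal 0.268 -0.951 -0.157
outer loop
vertex 1.586 1.115 1.139
vertex 2.19 1.269 1.237
vertex 1.827 1.087 1.721
endloop
endfacet
facet normal -0.390 -0.913 0.117
outer loop
vertex 1.586 1.115 1.139
vertex 1.827 1.087 1.721
vertex 1.249 1.322 1.63
endloop
endfacet
facet normal -0.790 -0.521 -0.323
outer loop
vertex 1.586 1.115 1.139
vertex 1.249 1.322 1.63
vertex 1.254 1.649 1.09
endloop
endfacet
facet normal -0.380 -0.316 -0.869
outer loop
vertex 1.586 1.115 1.139
vertex 1.254 1.649 1.09
vertex 1.835 1.616 0.848
endloop
endfacet
facet normal 0.273 -0.581 -0.767
outer loop
vertex 1.586 1.115 1.139
vertex 1.835 1.616 0.848
vertex 2.19 1.269 1.237
endloop
endfacet
facet normal 0.715 -0.632 0.299
outer loop
vertex 1.827 1.087 1.721
vertex 2.19 1.269 1.237
vertex 2.226 1.571 1.79
endloop
endfacet
facet normal -0.349 -0.570 0.744
outer loop
vertex 1.249 1.322 1.63
vertex 1.827 1.087 1.721
vertex 1.645 1.604 2.032
endloop
endfacet
facet normal -0.997 0.064 0.030
outer loop
vertex 1.254 1.649 1.09
vertex 1.249 1.322 1.63
vertex 1.29 1.951 1.643
endloop
endfacet
facet normal -0.334 0.397 -0.855
outer loop
vertex 1.835 1.616 0.848
vertex 1.254 1.649 1.09
vertex 1.653 2.133 1.159
endloop
endfacet
facet normal 0.723 -0.033 -0.690
outer loop
vertex 2.19 1.269 1.237
vertex 1.835 1.616 0.848
vertex 2.231 1.898 1.25
endloop
endfacet
facet normal -0.792 0.144 -0.593
outer loop
vertex 2.841 -4.432 -2.423
vertex 2.737 -3.427 -2.04
vertex 3.763 -3.915 -3.529
endloop
endfacet
facet normal 0.096 -0.930 -0.354
outer loop
vertex 4.523 -4.053 -2.96
vertex 2.841 -4.432 -2.423
vertex 3.763 -3.915 -3.529
endloop
endfacet
facet normal -0.792 0.144 -0.593
outer loop
vertex 3.763 -3.915 -3.529
vertex 2.737 -3.427 -2.04
vertex 3.659 -2.911 -3.147
endloop
endfacet
facet normal 0.603 0.338 -0.723
outer loop
vertex 3.659 -2.911 -3.147
vertex 4.523 -4.053 -2.96
vertex 3.763 -3.915 -3.529
endloop
endfacet
facet normal -0.603 -0.338 0.723
outer loop
vertex 2.841 -4.432 -2.423
vertex 3.497 -3.565 -1.471
vertex 2.737 -3.427 -2.04
endloop
endfacet
facet normal 0.097 -0.931 -0.353
outer loop
vertex 3.601 -4.569 -1.853
vertex 2.841 -4.432 -2.423
vertex 4.523 -4.053 -2.96
endloop
endfacet
facet normal -0.603 -0.337 0.723
outer loop
vertex 3.601 -4.569 -1.853
vertex 3.497 -3.565 -1.471
vertex 2.841 -4.432 -2.423
endloop
endfacet
facet normal -0.096 0.930 0.354
outer loop
vertex 2.737 -3.427 -2.04
vertex 3.497 -3.565 -1.471
vertex 3.659 -2.911 -3.147
endloop
endfacet
facet normal 0.603 0.338 -0.723
outer loop
vertex 4.419 -3.048 -2.577
vertex 4.523 -4.053 -2.96
vertex 3.659 -2.911 -3.147
endloop
endfacet
facet normal -0.097 0.930 0.354
outer loop
vertex 3.659 -2.911 -3.147
vertex 3.497 -3.565 -1.471
vertex 4.419 -3.048 -2.577
endloop
endfacet
facet normal 0.792 -0.144 0.593
outer loop
vertex 4.419 -3.048 -2.577
vertex 3.601 -4.569 -1.853
vertex 4.523 -4.053 -2.96
endloop
endfacet
facet normal 0.792 -0.144 0.593
outer loop
vertex 3.497 -3.565 -1.471
vertex 3.601 -4.569 -1.853
vertex 4.419 -3.048 -2.577
endloop
endfacet

endsolid


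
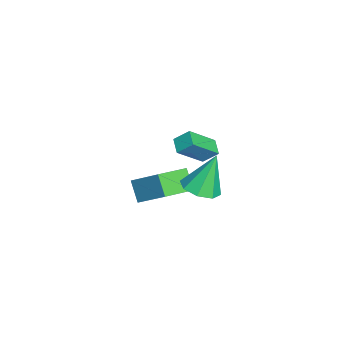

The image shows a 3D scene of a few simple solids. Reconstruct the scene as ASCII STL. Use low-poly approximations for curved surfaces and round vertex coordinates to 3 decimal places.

solid 
facet normal -0.914 -0.228 0.335
outer loop
vertex -2.681 -2.421 -1.122
vertex -2.621 -1.655 -0.435
vertex -3.451 -1.213 -2.401
endloop
endfacet
facet normal -0.058 -0.743 -0.667
outer loop
vertex -2.619 -1.005 -2.705
vertex -2.681 -2.421 -1.122
vertex -3.451 -1.213 -2.401
endloop
endfacet
facet normal -0.914 -0.228 0.335
outer loop
vertex -3.451 -1.213 -2.401
vertex -2.621 -1.655 -0.435
vertex -3.391 -0.447 -1.714
endloop
endfacet
facet normal -0.401 0.629 -0.666
outer loop
vertex -3.391 -0.447 -1.714
vertex -2.619 -1.005 -2.705
vertex -3.451 -1.213 -2.401
endloop
endfacet
facet normal 0.401 -0.629 0.666
outer loop
vertex -2.681 -2.421 -1.122
vertex -1.789 -1.447 -0.739
vertex -2.621 -1.655 -0.435
endloop
endfacet
facet normal -0.058 -0.743 -0.667
outer loop
vertex -1.849 -2.213 -1.426
vertex -2.681 -2.421 -1.122
vertex -2.619 -1.005 -2.705
endloop
endfacet
facet normal 0.401 -0.629 0.666
outer loop
vertex -1.849 -2.213 -1.426
vertex -1.789 -1.447 -0.739
vertex -2.681 -2.421 -1.122
endloop
endfacet
facet normal 0.058 0.743 0.667
outer loop
vertex -2.621 -1.655 -0.435
vertex -1.789 -1.447 -0.739
vertex -3.391 -0.447 -1.714
endloop
endfacet
facet normal -0.401 0.629 -0.666
outer loop
vertex -2.559 -0.239 -2.018
vertex -2.619 -1.005 -2.705
vertex -3.391 -0.447 -1.714
endloop
endfacet
facet normal 0.058 0.743 0.667
outer loop
vertex -3.391 -0.447 -1.714
vertex -1.789 -1.447 -0.739
vertex -2.559 -0.239 -2.018
endloop
endfacet
facet normal 0.914 0.228 -0.335
outer loop
vertex -2.559 -0.239 -2.018
vertex -1.849 -2.213 -1.426
vertex -2.619 -1.005 -2.705
endloop
endfacet
facet normal 0.914 0.228 -0.335
outer loop
vertex -1.789 -1.447 -0.739
vertex -1.849 -2.213 -1.426
vertex -2.559 -0.239 -2.018
endloop
endfacet
facet normal -0.437 -0.638 -0.634
outer loop
vertex -0.185 -4.287 -2.181
vertex -1.339 -3.02 -2.662
vertex 0.607 -3.915 -3.102
endloop
endfacet
facet normal 0.649 -0.711 0.270
outer loop
vertex 1.519 -2.58 -1.778
vertex -0.185 -4.287 -2.181
vertex 0.607 -3.915 -3.102
endloop
endfacet
facet normal -0.437 -0.639 -0.633
outer loop
vertex 0.607 -3.915 -3.102
vertex -1.339 -3.02 -2.662
vertex -0.548 -2.648 -3.583
endloop
endfacet
facet normal 0.623 0.293 -0.725
outer loop
vertex -0.548 -2.648 -3.583
vertex 1.519 -2.58 -1.778
vertex 0.607 -3.915 -3.102
endloop
endfacet
facet normal -0.624 -0.293 0.725
outer loop
vertex -0.185 -4.287 -2.181
vertex -0.427 -1.685 -1.338
vertex -1.339 -3.02 -2.662
endloop
endfacet
facet normal 0.649 -0.711 0.270
outer loop
vertex 0.728 -2.952 -0.857
vertex -0.185 -4.287 -2.181
vertex 1.519 -2.58 -1.778
endloop
endfacet
facet normal -0.623 -0.293 0.725
outer loop
vertex 0.728 -2.952 -0.857
vertex -0.427 -1.685 -1.338
vertex -0.185 -4.287 -2.181
endloop
endfacet
facet normal -0.649 0.711 -0.270
outer loop
vertex -1.339 -3.02 -2.662
vertex -0.427 -1.685 -1.338
vertex -0.548 -2.648 -3.583
endloop
endfacet
facet normal 0.623 0.293 -0.725
outer loop
vertex 0.365 -1.313 -2.259
vertex 1.519 -2.58 -1.778
vertex -0.548 -2.648 -3.583
endloop
endfacet
facet normal -0.649 0.712 -0.270
outer loop
vertex -0.548 -2.648 -3.583
vertex -0.427 -1.685 -1.338
vertex 0.365 -1.313 -2.259
endloop
endfacet
facet normal 0.437 0.639 0.633
outer loop
vertex 0.365 -1.313 -2.259
vertex 0.728 -2.952 -0.857
vertex 1.519 -2.58 -1.778
endloop
endfacet
facet normal 0.437 0.639 0.634
outer loop
vertex -0.427 -1.685 -1.338
vertex 0.728 -2.952 -0.857
vertex 0.365 -1.313 -2.259
endloop
endfacet
facet normal 0.206 -0.329 -0.922
outer loop
vertex 4.298 -1.002 0.83
vertex 3.356 -0.896 0.582
vertex 4.149 -0.321 0.554
endloop
endfacet
facet normal 0.799 0.368 0.476
outer loop
vertex 4.298 -1.002 0.83
vertex 4.149 -0.321 0.554
vertex 2.924 -0.204 2.518
endloop
endfacet
facet normal 0.206 -0.329 -0.922
outer loop
vertex 4.149 -0.321 0.554
vertex 3.356 -0.896 0.582
vertex 3.535 0.024 0.294
endloop
endfacet
facet normal 0.412 0.888 0.204
outer loop
vertex 4.149 -0.321 0.554
vertex 3.535 0.024 0.294
vertex 2.924 -0.204 2.518
endloop
endfacet
facet normal 0.206 -0.329 -0.922
outer loop
vertex 3.535 0.024 0.294
vertex 3.356 -0.896 0.582
vertex 2.817 -0.171 0.203
endloop
endfacet
facet normal -0.265 0.964 0.026
outer loop
vertex 3.535 0.024 0.294
vertex 2.817 -0.171 0.203
vertex 2.924 -0.204 2.518
endloop
endfacet
facet normal 0.206 -0.329 -0.922
outer loop
vertex 2.817 -0.171 0.203
vertex 3.356 -0.896 0.582
vertex 2.414 -0.79 0.334
endloop
endfacet
facet normal -0.833 0.552 0.046
outer loop
vertex 2.817 -0.171 0.203
vertex 2.414 -0.79 0.334
vertex 2.924 -0.204 2.518
endloop
endfacet
facet normal 0.205 -0.330 -0.921
outer loop
vertex 2.414 -0.79 0.334
vertex 3.356 -0.896 0.582
vertex 2.563 -1.471 0.611
endloop
endfacet
facet normal -0.961 -0.107 0.253
outer loop
vertex 2.414 -0.79 0.334
vertex 2.563 -1.471 0.611
vertex 2.924 -0.204 2.518
endloop
endfacet
facet normal 0.205 -0.330 -0.921
outer loop
vertex 2.563 -1.471 0.611
vertex 3.356 -0.896 0.582
vertex 3.177 -1.815 0.871
endloop
endfacet
facet normal -0.574 -0.628 0.526
outer loop
vertex 2.563 -1.471 0.611
vertex 3.177 -1.815 0.871
vertex 2.924 -0.204 2.518
endloop
endfacet
facet normal 0.206 -0.330 -0.921
outer loop
vertex 3.177 -1.815 0.871
vertex 3.356 -0.896 0.582
vertex 3.895 -1.621 0.962
endloop
endfacet
facet normal 0.101 -0.703 0.704
outer loop
vertex 3.177 -1.815 0.871
vertex 3.895 -1.621 0.962
vertex 2.924 -0.204 2.518
endloop
endfacet
facet normal 0.205 -0.330 -0.921
outer loop
vertex 3.895 -1.621 0.962
vertex 3.356 -0.896 0.582
vertex 4.298 -1.002 0.83
endloop
endfacet
facet normal 0.670 -0.291 0.683
outer loop
vertex 3.895 -1.621 0.962
vertex 4.298 -1.002 0.83
vertex 2.924 -0.204 2.518
endloop
endfacet

endsolid


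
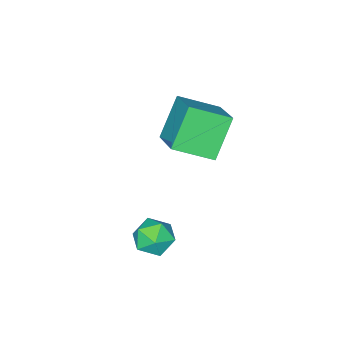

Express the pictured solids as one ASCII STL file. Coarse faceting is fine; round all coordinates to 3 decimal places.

solid 
facet normal 0.379 0.216 0.900
outer loop
vertex 2.541 2.648 -3.542
vertex 1.942 2.324 -3.212
vertex 2.556 1.911 -3.371
endloop
endfacet
facet normal 0.899 0.116 0.423
outer loop
vertex 2.541 2.648 -3.542
vertex 2.556 1.911 -3.371
vertex 2.836 2.152 -4.032
endloop
endfacet
facet normal 0.804 0.585 -0.108
outer loop
vertex 2.541 2.648 -3.542
vertex 2.836 2.152 -4.032
vertex 2.394 2.713 -4.282
endloop
endfacet
facet normal 0.226 0.973 0.041
outer loop
vertex 2.541 2.648 -3.542
vertex 2.394 2.713 -4.282
vertex 1.841 2.82 -3.776
endloop
endfacet
facet normal -0.038 0.747 0.664
outer loop
vertex 2.541 2.648 -3.542
vertex 1.841 2.82 -3.776
vertex 1.942 2.324 -3.212
endloop
endfacet
facet normal 0.828 -0.539 0.154
outer loop
vertex 2.836 2.152 -4.032
vertex 2.556 1.911 -3.371
vertex 2.419 1.52 -4.004
endloop
endfacet
facet normal -0.015 -0.378 0.926
outer loop
vertex 2.556 1.911 -3.371
vertex 1.942 2.324 -3.212
vertex 1.866 1.627 -3.498
endloop
endfacet
facet normal -0.689 0.479 0.544
outer loop
vertex 1.942 2.324 -3.212
vertex 1.841 2.82 -3.776
vertex 1.424 2.188 -3.748
endloop
endfacet
facet normal -0.262 0.845 -0.465
outer loop
vertex 1.841 2.82 -3.776
vertex 2.394 2.713 -4.282
vertex 1.704 2.429 -4.409
endloop
endfacet
facet normal 0.674 0.216 -0.706
outer loop
vertex 2.394 2.713 -4.282
vertex 2.836 2.152 -4.032
vertex 2.318 2.016 -4.568
endloop
endfacet
facet normal -0.226 -0.973 -0.041
outer loop
vertex 1.719 1.692 -4.238
vertex 2.419 1.52 -4.004
vertex 1.866 1.627 -3.498
endloop
endfacet
facet normal -0.804 -0.585 0.108
outer loop
vertex 1.719 1.692 -4.238
vertex 1.866 1.627 -3.498
vertex 1.424 2.188 -3.748
endloop
endfacet
facet normal -0.899 -0.116 -0.423
outer loop
vertex 1.719 1.692 -4.238
vertex 1.424 2.188 -3.748
vertex 1.704 2.429 -4.409
endloop
endfacet
facet normal -0.379 -0.216 -0.900
outer loop
vertex 1.719 1.692 -4.238
vertex 1.704 2.429 -4.409
vertex 2.318 2.016 -4.568
endloop
endfacet
facet normal 0.038 -0.747 -0.664
outer loop
vertex 1.719 1.692 -4.238
vertex 2.318 2.016 -4.568
vertex 2.419 1.52 -4.004
endloop
endfacet
facet normal 0.262 -0.845 0.465
outer loop
vertex 1.866 1.627 -3.498
vertex 2.419 1.52 -4.004
vertex 2.556 1.911 -3.371
endloop
endfacet
facet normal -0.674 -0.216 0.706
outer loop
vertex 1.424 2.188 -3.748
vertex 1.866 1.627 -3.498
vertex 1.942 2.324 -3.212
endloop
endfacet
facet normal -0.828 0.539 -0.154
outer loop
vertex 1.704 2.429 -4.409
vertex 1.424 2.188 -3.748
vertex 1.841 2.82 -3.776
endloop
endfacet
facet normal 0.015 0.378 -0.926
outer loop
vertex 2.318 2.016 -4.568
vertex 1.704 2.429 -4.409
vertex 2.394 2.713 -4.282
endloop
endfacet
facet normal 0.689 -0.479 -0.544
outer loop
vertex 2.419 1.52 -4.004
vertex 2.318 2.016 -4.568
vertex 2.836 2.152 -4.032
endloop
endfacet
facet normal -0.602 -0.132 0.788
outer loop
vertex -0.918 0.136 -0.138
vertex -0.142 1.427 0.672
vertex -1.897 1.093 -0.725
endloop
endfacet
facet normal -0.454 -0.755 -0.474
outer loop
vertex -0.898 1.313 -2.032
vertex -0.918 0.136 -0.138
vertex -1.897 1.093 -0.725
endloop
endfacet
facet normal -0.602 -0.132 0.788
outer loop
vertex -1.897 1.093 -0.725
vertex -0.142 1.427 0.672
vertex -1.121 2.384 0.085
endloop
endfacet
facet normal -0.657 0.642 -0.394
outer loop
vertex -1.121 2.384 0.085
vertex -0.898 1.313 -2.032
vertex -1.897 1.093 -0.725
endloop
endfacet
facet normal 0.657 -0.642 0.394
outer loop
vertex -0.918 0.136 -0.138
vertex 0.857 1.647 -0.635
vertex -0.142 1.427 0.672
endloop
endfacet
facet normal -0.454 -0.755 -0.474
outer loop
vertex 0.081 0.356 -1.445
vertex -0.918 0.136 -0.138
vertex -0.898 1.313 -2.032
endloop
endfacet
facet normal 0.657 -0.642 0.394
outer loop
vertex 0.081 0.356 -1.445
vertex 0.857 1.647 -0.635
vertex -0.918 0.136 -0.138
endloop
endfacet
facet normal 0.454 0.755 0.474
outer loop
vertex -0.142 1.427 0.672
vertex 0.857 1.647 -0.635
vertex -1.121 2.384 0.085
endloop
endfacet
facet normal -0.657 0.642 -0.394
outer loop
vertex -0.122 2.604 -1.222
vertex -0.898 1.313 -2.032
vertex -1.121 2.384 0.085
endloop
endfacet
facet normal 0.454 0.755 0.474
outer loop
vertex -1.121 2.384 0.085
vertex 0.857 1.647 -0.635
vertex -0.122 2.604 -1.222
endloop
endfacet
facet normal 0.602 0.132 -0.788
outer loop
vertex -0.122 2.604 -1.222
vertex 0.081 0.356 -1.445
vertex -0.898 1.313 -2.032
endloop
endfacet
facet normal 0.602 0.132 -0.788
outer loop
vertex 0.857 1.647 -0.635
vertex 0.081 0.356 -1.445
vertex -0.122 2.604 -1.222
endloop
endfacet

endsolid


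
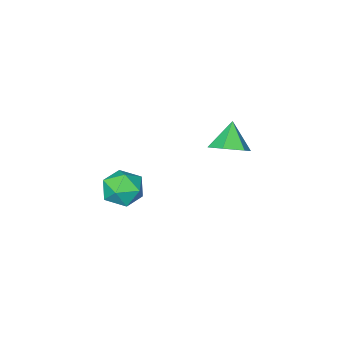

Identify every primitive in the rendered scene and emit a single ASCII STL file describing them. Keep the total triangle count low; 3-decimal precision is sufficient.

solid 
facet normal 0.461 0.418 -0.783
outer loop
vertex -2.616 -2.226 0.417
vertex -3.347 -2.621 -0.224
vertex -3.482 -1.672 0.203
endloop
endfacet
facet normal 0.060 0.440 0.896
outer loop
vertex -2.616 -2.226 0.417
vertex -3.482 -1.672 0.203
vertex -4.093 -3.299 1.044
endloop
endfacet
facet normal 0.460 0.418 -0.783
outer loop
vertex -3.482 -1.672 0.203
vertex -3.347 -2.621 -0.224
vertex -4.213 -2.068 -0.438
endloop
endfacet
facet normal -0.706 0.516 0.486
outer loop
vertex -3.482 -1.672 0.203
vertex -4.213 -2.068 -0.438
vertex -4.093 -3.299 1.044
endloop
endfacet
facet normal 0.461 0.419 -0.783
outer loop
vertex -4.213 -2.068 -0.438
vertex -3.347 -2.621 -0.224
vertex -4.078 -3.017 -0.866
endloop
endfacet
facet normal -0.991 -0.129 -0.027
outer loop
vertex -4.213 -2.068 -0.438
vertex -4.078 -3.017 -0.866
vertex -4.093 -3.299 1.044
endloop
endfacet
facet normal 0.461 0.418 -0.783
outer loop
vertex -4.078 -3.017 -0.866
vertex -3.347 -2.621 -0.224
vertex -3.212 -3.571 -0.652
endloop
endfacet
facet normal -0.511 -0.850 -0.129
outer loop
vertex -4.078 -3.017 -0.866
vertex -3.212 -3.571 -0.652
vertex -4.093 -3.299 1.044
endloop
endfacet
facet normal 0.460 0.418 -0.783
outer loop
vertex -3.212 -3.571 -0.652
vertex -3.347 -2.621 -0.224
vertex -2.481 -3.175 -0.011
endloop
endfacet
facet normal 0.255 -0.925 0.281
outer loop
vertex -3.212 -3.571 -0.652
vertex -2.481 -3.175 -0.011
vertex -4.093 -3.299 1.044
endloop
endfacet
facet normal 0.460 0.419 -0.783
outer loop
vertex -2.481 -3.175 -0.011
vertex -3.347 -2.621 -0.224
vertex -2.616 -2.226 0.417
endloop
endfacet
facet normal 0.541 -0.281 0.793
outer loop
vertex -2.481 -3.175 -0.011
vertex -2.616 -2.226 0.417
vertex -4.093 -3.299 1.044
endloop
endfacet
facet normal -0.739 0.669 0.081
outer loop
vertex 1.899 -2.446 -0.91
vertex 1.648 -2.845 0.1
vertex 2.387 -2.017 -0.004
endloop
endfacet
facet normal -0.209 0.923 -0.324
outer loop
vertex 1.899 -2.446 -0.91
vertex 2.387 -2.017 -0.004
vertex 2.987 -2.205 -0.925
endloop
endfacet
facet normal -0.117 0.474 -0.872
outer loop
vertex 1.899 -2.446 -0.91
vertex 2.987 -2.205 -0.925
vertex 2.619 -3.149 -1.389
endloop
endfacet
facet normal -0.590 -0.055 -0.806
outer loop
vertex 1.899 -2.446 -0.91
vertex 2.619 -3.149 -1.389
vertex 1.791 -3.545 -0.756
endloop
endfacet
facet normal -0.974 0.065 -0.216
outer loop
vertex 1.899 -2.446 -0.91
vertex 1.791 -3.545 -0.756
vertex 1.648 -2.845 0.1
endloop
endfacet
facet normal 0.389 0.919 0.066
outer loop
vertex 2.987 -2.205 -0.925
vertex 2.387 -2.017 -0.004
vertex 3.409 -2.455 0.076
endloop
endfacet
facet normal -0.468 0.509 0.722
outer loop
vertex 2.387 -2.017 -0.004
vertex 1.648 -2.845 0.1
vertex 2.581 -2.851 0.709
endloop
endfacet
facet normal -0.850 -0.469 0.241
outer loop
vertex 1.648 -2.845 0.1
vertex 1.791 -3.545 -0.756
vertex 2.213 -3.795 0.245
endloop
endfacet
facet normal -0.228 -0.663 -0.713
outer loop
vertex 1.791 -3.545 -0.756
vertex 2.619 -3.149 -1.389
vertex 2.813 -3.983 -0.676
endloop
endfacet
facet normal 0.537 0.194 -0.821
outer loop
vertex 2.619 -3.149 -1.389
vertex 2.987 -2.205 -0.925
vertex 3.552 -3.155 -0.78
endloop
endfacet
facet normal 0.590 0.055 0.806
outer loop
vertex 3.301 -3.554 0.23
vertex 3.409 -2.455 0.076
vertex 2.581 -2.851 0.709
endloop
endfacet
facet normal 0.117 -0.474 0.872
outer loop
vertex 3.301 -3.554 0.23
vertex 2.581 -2.851 0.709
vertex 2.213 -3.795 0.245
endloop
endfacet
facet normal 0.209 -0.923 0.324
outer loop
vertex 3.301 -3.554 0.23
vertex 2.213 -3.795 0.245
vertex 2.813 -3.983 -0.676
endloop
endfacet
facet normal 0.739 -0.669 -0.081
outer loop
vertex 3.301 -3.554 0.23
vertex 2.813 -3.983 -0.676
vertex 3.552 -3.155 -0.78
endloop
endfacet
facet normal 0.974 -0.065 0.216
outer loop
vertex 3.301 -3.554 0.23
vertex 3.552 -3.155 -0.78
vertex 3.409 -2.455 0.076
endloop
endfacet
facet normal 0.228 0.663 0.713
outer loop
vertex 2.581 -2.851 0.709
vertex 3.409 -2.455 0.076
vertex 2.387 -2.017 -0.004
endloop
endfacet
facet normal -0.537 -0.194 0.821
outer loop
vertex 2.213 -3.795 0.245
vertex 2.581 -2.851 0.709
vertex 1.648 -2.845 0.1
endloop
endfacet
facet normal -0.389 -0.919 -0.066
outer loop
vertex 2.813 -3.983 -0.676
vertex 2.213 -3.795 0.245
vertex 1.791 -3.545 -0.756
endloop
endfacet
facet normal 0.468 -0.509 -0.722
outer loop
vertex 3.552 -3.155 -0.78
vertex 2.813 -3.983 -0.676
vertex 2.619 -3.149 -1.389
endloop
endfacet
facet normal 0.850 0.469 -0.241
outer loop
vertex 3.409 -2.455 0.076
vertex 3.552 -3.155 -0.78
vertex 2.987 -2.205 -0.925
endloop
endfacet

endsolid


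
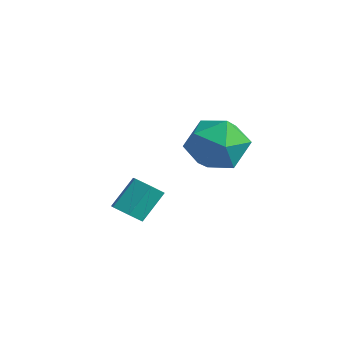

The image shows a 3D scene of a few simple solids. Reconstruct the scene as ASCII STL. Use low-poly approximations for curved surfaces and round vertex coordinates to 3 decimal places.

solid 
facet normal -0.809 0.525 0.264
outer loop
vertex -0.984 1.659 1.07
vertex -0.9 1.299 2.043
vertex -0.417 2.18 1.77
endloop
endfacet
facet normal -0.456 0.850 -0.264
outer loop
vertex -0.984 1.659 1.07
vertex -0.417 2.18 1.77
vertex -0.065 2.067 0.797
endloop
endfacet
facet normal -0.419 0.399 -0.815
outer loop
vertex -0.984 1.659 1.07
vertex -0.065 2.067 0.797
vertex -0.331 1.115 0.468
endloop
endfacet
facet normal -0.750 -0.205 -0.628
outer loop
vertex -0.984 1.659 1.07
vertex -0.331 1.115 0.468
vertex -0.846 0.641 1.238
endloop
endfacet
facet normal -0.991 -0.128 0.038
outer loop
vertex -0.984 1.659 1.07
vertex -0.846 0.641 1.238
vertex -0.9 1.299 2.043
endloop
endfacet
facet normal 0.209 0.977 -0.038
outer loop
vertex -0.065 2.067 0.797
vertex -0.417 2.18 1.77
vertex 0.586 1.959 1.602
endloop
endfacet
facet normal -0.363 0.451 0.815
outer loop
vertex -0.417 2.18 1.77
vertex -0.9 1.299 2.043
vertex 0.071 1.485 2.372
endloop
endfacet
facet normal -0.657 -0.605 0.450
outer loop
vertex -0.9 1.299 2.043
vertex -0.846 0.641 1.238
vertex -0.195 0.533 2.043
endloop
endfacet
facet normal -0.266 -0.731 -0.628
outer loop
vertex -0.846 0.641 1.238
vertex -0.331 1.115 0.468
vertex 0.157 0.42 1.07
endloop
endfacet
facet normal 0.268 0.247 -0.931
outer loop
vertex -0.331 1.115 0.468
vertex -0.065 2.067 0.797
vertex 0.64 1.301 0.797
endloop
endfacet
facet normal 0.750 0.205 0.628
outer loop
vertex 0.724 0.941 1.77
vertex 0.586 1.959 1.602
vertex 0.071 1.485 2.372
endloop
endfacet
facet normal 0.419 -0.399 0.815
outer loop
vertex 0.724 0.941 1.77
vertex 0.071 1.485 2.372
vertex -0.195 0.533 2.043
endloop
endfacet
facet normal 0.456 -0.850 0.264
outer loop
vertex 0.724 0.941 1.77
vertex -0.195 0.533 2.043
vertex 0.157 0.42 1.07
endloop
endfacet
facet normal 0.809 -0.525 -0.264
outer loop
vertex 0.724 0.941 1.77
vertex 0.157 0.42 1.07
vertex 0.64 1.301 0.797
endloop
endfacet
facet normal 0.991 0.128 -0.038
outer loop
vertex 0.724 0.941 1.77
vertex 0.64 1.301 0.797
vertex 0.586 1.959 1.602
endloop
endfacet
facet normal 0.266 0.731 0.628
outer loop
vertex 0.071 1.485 2.372
vertex 0.586 1.959 1.602
vertex -0.417 2.18 1.77
endloop
endfacet
facet normal -0.268 -0.247 0.931
outer loop
vertex -0.195 0.533 2.043
vertex 0.071 1.485 2.372
vertex -0.9 1.299 2.043
endloop
endfacet
facet normal -0.209 -0.977 0.038
outer loop
vertex 0.157 0.42 1.07
vertex -0.195 0.533 2.043
vertex -0.846 0.641 1.238
endloop
endfacet
facet normal 0.363 -0.451 -0.815
outer loop
vertex 0.64 1.301 0.797
vertex 0.157 0.42 1.07
vertex -0.331 1.115 0.468
endloop
endfacet
facet normal 0.657 0.605 -0.450
outer loop
vertex 0.586 1.959 1.602
vertex 0.64 1.301 0.797
vertex -0.065 2.067 0.797
endloop
endfacet
facet normal 0.045 -0.676 -0.735
outer loop
vertex 0.695 -2.269 0.16
vertex 0.266 -2.042 -0.075
vertex 0.763 -1.873 -0.2
endloop
endfacet
facet normal 0.991 -0.063 0.118
outer loop
vertex 0.695 -2.269 0.16
vertex 0.763 -1.873 -0.2
vertex 0.644 -1.505 0.991
endloop
endfacet
facet normal 0.991 -0.062 0.118
outer loop
vertex 0.644 -1.505 0.991
vertex 0.763 -1.873 -0.2
vertex 0.712 -1.109 0.63
endloop
endfacet
facet normal -0.046 0.677 0.734
outer loop
vertex 0.644 -1.505 0.991
vertex 0.712 -1.109 0.63
vertex 0.214 -1.278 0.755
endloop
endfacet
facet normal 0.046 -0.677 -0.734
outer loop
vertex 0.763 -1.873 -0.2
vertex 0.266 -2.042 -0.075
vertex 0.333 -1.646 -0.436
endloop
endfacet
facet normal 0.604 0.604 -0.519
outer loop
vertex 0.763 -1.873 -0.2
vertex 0.333 -1.646 -0.436
vertex 0.712 -1.109 0.63
endloop
endfacet
facet normal 0.603 0.605 -0.519
outer loop
vertex 0.712 -1.109 0.63
vertex 0.333 -1.646 -0.436
vertex 0.282 -0.882 0.395
endloop
endfacet
facet normal -0.045 0.676 0.735
outer loop
vertex 0.712 -1.109 0.63
vertex 0.282 -0.882 0.395
vertex 0.214 -1.278 0.755
endloop
endfacet
facet normal 0.046 -0.677 -0.734
outer loop
vertex 0.333 -1.646 -0.436
vertex 0.266 -2.042 -0.075
vertex -0.164 -1.815 -0.311
endloop
endfacet
facet normal -0.387 0.667 -0.637
outer loop
vertex 0.333 -1.646 -0.436
vertex -0.164 -1.815 -0.311
vertex 0.282 -0.882 0.395
endloop
endfacet
facet normal -0.387 0.667 -0.637
outer loop
vertex 0.282 -0.882 0.395
vertex -0.164 -1.815 -0.311
vertex -0.215 -1.051 0.52
endloop
endfacet
facet normal -0.045 0.676 0.735
outer loop
vertex 0.282 -0.882 0.395
vertex -0.215 -1.051 0.52
vertex 0.214 -1.278 0.755
endloop
endfacet
facet normal 0.046 -0.677 -0.734
outer loop
vertex -0.164 -1.815 -0.311
vertex 0.266 -2.042 -0.075
vertex -0.232 -2.211 0.05
endloop
endfacet
facet normal -0.991 0.062 -0.118
outer loop
vertex -0.164 -1.815 -0.311
vertex -0.232 -2.211 0.05
vertex -0.215 -1.051 0.52
endloop
endfacet
facet normal -0.991 0.063 -0.118
outer loop
vertex -0.215 -1.051 0.52
vertex -0.232 -2.211 0.05
vertex -0.283 -1.447 0.88
endloop
endfacet
facet normal -0.045 0.676 0.735
outer loop
vertex -0.215 -1.051 0.52
vertex -0.283 -1.447 0.88
vertex 0.214 -1.278 0.755
endloop
endfacet
facet normal 0.045 -0.676 -0.735
outer loop
vertex -0.232 -2.211 0.05
vertex 0.266 -2.042 -0.075
vertex 0.198 -2.438 0.285
endloop
endfacet
facet normal -0.603 -0.605 0.520
outer loop
vertex -0.232 -2.211 0.05
vertex 0.198 -2.438 0.285
vertex -0.283 -1.447 0.88
endloop
endfacet
facet normal -0.604 -0.605 0.519
outer loop
vertex -0.283 -1.447 0.88
vertex 0.198 -2.438 0.285
vertex 0.147 -1.674 1.116
endloop
endfacet
facet normal -0.046 0.677 0.734
outer loop
vertex -0.283 -1.447 0.88
vertex 0.147 -1.674 1.116
vertex 0.214 -1.278 0.755
endloop
endfacet
facet normal 0.045 -0.676 -0.735
outer loop
vertex 0.198 -2.438 0.285
vertex 0.266 -2.042 -0.075
vertex 0.695 -2.269 0.16
endloop
endfacet
facet normal 0.387 -0.667 0.637
outer loop
vertex 0.198 -2.438 0.285
vertex 0.695 -2.269 0.16
vertex 0.147 -1.674 1.116
endloop
endfacet
facet normal 0.387 -0.667 0.637
outer loop
vertex 0.147 -1.674 1.116
vertex 0.695 -2.269 0.16
vertex 0.644 -1.505 0.991
endloop
endfacet
facet normal -0.046 0.677 0.734
outer loop
vertex 0.147 -1.674 1.116
vertex 0.644 -1.505 0.991
vertex 0.214 -1.278 0.755
endloop
endfacet

endsolid


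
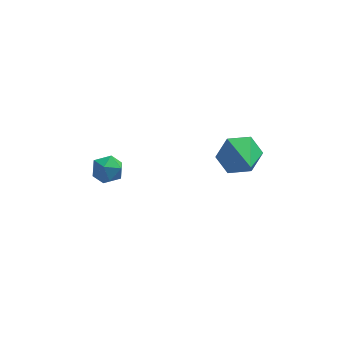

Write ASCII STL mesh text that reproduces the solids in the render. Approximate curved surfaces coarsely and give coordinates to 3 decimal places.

solid 
facet normal -0.690 0.720 0.073
outer loop
vertex -1.727 3.644 -3.343
vertex -1.706 3.594 -2.652
vertex -1.282 4.034 -2.981
endloop
endfacet
facet normal -0.291 0.808 -0.512
outer loop
vertex -1.727 3.644 -3.343
vertex -1.282 4.034 -2.981
vertex -1.078 3.733 -3.572
endloop
endfacet
facet normal -0.351 0.220 -0.910
outer loop
vertex -1.727 3.644 -3.343
vertex -1.078 3.733 -3.572
vertex -1.376 3.107 -3.608
endloop
endfacet
facet normal -0.787 -0.232 -0.571
outer loop
vertex -1.727 3.644 -3.343
vertex -1.376 3.107 -3.608
vertex -1.764 3.022 -3.039
endloop
endfacet
facet normal -0.996 0.077 0.036
outer loop
vertex -1.727 3.644 -3.343
vertex -1.764 3.022 -3.039
vertex -1.706 3.594 -2.652
endloop
endfacet
facet normal 0.391 0.868 -0.307
outer loop
vertex -1.078 3.733 -3.572
vertex -1.282 4.034 -2.981
vertex -0.656 3.738 -3.021
endloop
endfacet
facet normal -0.257 0.725 0.638
outer loop
vertex -1.282 4.034 -2.981
vertex -1.706 3.594 -2.652
vertex -1.044 3.653 -2.452
endloop
endfacet
facet normal -0.752 -0.315 0.579
outer loop
vertex -1.706 3.594 -2.652
vertex -1.764 3.022 -3.039
vertex -1.342 3.027 -2.488
endloop
endfacet
facet normal -0.412 -0.817 -0.403
outer loop
vertex -1.764 3.022 -3.039
vertex -1.376 3.107 -3.608
vertex -1.138 2.726 -3.079
endloop
endfacet
facet normal 0.295 -0.086 -0.952
outer loop
vertex -1.376 3.107 -3.608
vertex -1.078 3.733 -3.572
vertex -0.714 3.166 -3.408
endloop
endfacet
facet normal 0.787 0.232 0.571
outer loop
vertex -0.693 3.116 -2.717
vertex -0.656 3.738 -3.021
vertex -1.044 3.653 -2.452
endloop
endfacet
facet normal 0.351 -0.220 0.910
outer loop
vertex -0.693 3.116 -2.717
vertex -1.044 3.653 -2.452
vertex -1.342 3.027 -2.488
endloop
endfacet
facet normal 0.291 -0.808 0.512
outer loop
vertex -0.693 3.116 -2.717
vertex -1.342 3.027 -2.488
vertex -1.138 2.726 -3.079
endloop
endfacet
facet normal 0.690 -0.720 -0.073
outer loop
vertex -0.693 3.116 -2.717
vertex -1.138 2.726 -3.079
vertex -0.714 3.166 -3.408
endloop
endfacet
facet normal 0.996 -0.077 -0.036
outer loop
vertex -0.693 3.116 -2.717
vertex -0.714 3.166 -3.408
vertex -0.656 3.738 -3.021
endloop
endfacet
facet normal 0.412 0.817 0.403
outer loop
vertex -1.044 3.653 -2.452
vertex -0.656 3.738 -3.021
vertex -1.282 4.034 -2.981
endloop
endfacet
facet normal -0.295 0.086 0.952
outer loop
vertex -1.342 3.027 -2.488
vertex -1.044 3.653 -2.452
vertex -1.706 3.594 -2.652
endloop
endfacet
facet normal -0.391 -0.868 0.307
outer loop
vertex -1.138 2.726 -3.079
vertex -1.342 3.027 -2.488
vertex -1.764 3.022 -3.039
endloop
endfacet
facet normal 0.257 -0.725 -0.638
outer loop
vertex -0.714 3.166 -3.408
vertex -1.138 2.726 -3.079
vertex -1.376 3.107 -3.608
endloop
endfacet
facet normal 0.752 0.315 -0.579
outer loop
vertex -0.656 3.738 -3.021
vertex -0.714 3.166 -3.408
vertex -1.078 3.733 -3.572
endloop
endfacet
facet normal -0.186 0.882 -0.434
outer loop
vertex 3.882 1.026 1.202
vertex 3.45 0.621 0.564
vertex 3.027 0.883 1.278
endloop
endfacet
facet normal 0.088 0.000 0.996
outer loop
vertex 3.882 1.026 1.202
vertex 3.027 0.883 1.278
vertex 3.73 -0.701 1.216
endloop
endfacet
facet normal -0.186 0.881 -0.434
outer loop
vertex 3.027 0.883 1.278
vertex 3.45 0.621 0.564
vertex 2.595 0.478 0.641
endloop
endfacet
facet normal -0.674 -0.325 0.664
outer loop
vertex 3.027 0.883 1.278
vertex 2.595 0.478 0.641
vertex 3.73 -0.701 1.216
endloop
endfacet
facet normal -0.186 0.881 -0.434
outer loop
vertex 2.595 0.478 0.641
vertex 3.45 0.621 0.564
vertex 3.018 0.216 -0.073
endloop
endfacet
facet normal -0.679 -0.721 -0.138
outer loop
vertex 2.595 0.478 0.641
vertex 3.018 0.216 -0.073
vertex 3.73 -0.701 1.216
endloop
endfacet
facet normal -0.186 0.881 -0.434
outer loop
vertex 3.018 0.216 -0.073
vertex 3.45 0.621 0.564
vertex 3.873 0.359 -0.149
endloop
endfacet
facet normal 0.078 -0.791 -0.606
outer loop
vertex 3.018 0.216 -0.073
vertex 3.873 0.359 -0.149
vertex 3.73 -0.701 1.216
endloop
endfacet
facet normal -0.186 0.881 -0.434
outer loop
vertex 3.873 0.359 -0.149
vertex 3.45 0.621 0.564
vertex 4.305 0.764 0.488
endloop
endfacet
facet normal 0.841 -0.466 -0.274
outer loop
vertex 3.873 0.359 -0.149
vertex 4.305 0.764 0.488
vertex 3.73 -0.701 1.216
endloop
endfacet
facet normal -0.186 0.882 -0.434
outer loop
vertex 4.305 0.764 0.488
vertex 3.45 0.621 0.564
vertex 3.882 1.026 1.202
endloop
endfacet
facet normal 0.847 -0.070 0.527
outer loop
vertex 4.305 0.764 0.488
vertex 3.882 1.026 1.202
vertex 3.73 -0.701 1.216
endloop
endfacet

endsolid
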